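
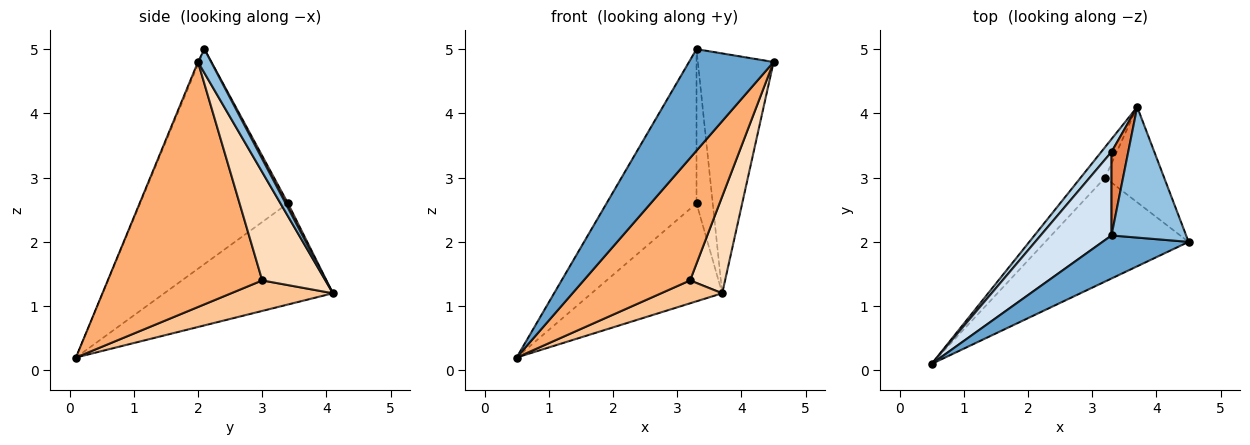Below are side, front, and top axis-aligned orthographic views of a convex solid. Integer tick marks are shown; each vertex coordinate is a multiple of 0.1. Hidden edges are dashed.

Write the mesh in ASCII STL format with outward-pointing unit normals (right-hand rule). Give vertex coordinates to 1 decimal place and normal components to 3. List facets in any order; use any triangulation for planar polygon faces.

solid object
 facet normal -0.012 -0.921 0.390
  outer loop
   vertex 3.3 2.1 5.0
   vertex 0.5 0.1 0.2
   vertex 4.5 2.0 4.8
  endloop
 endfacet
 facet normal 0.151 0.868 0.473
  outer loop
   vertex 3.3 2.1 5.0
   vertex 4.5 2.0 4.8
   vertex 3.7 4.1 1.2
  endloop
 endfacet
 facet normal -0.788 0.610 0.080
  outer loop
   vertex 3.3 3.4 2.6
   vertex 3.7 4.1 1.2
   vertex 0.5 0.1 0.2
  endloop
 endfacet
 facet normal -0.822 0.500 0.271
  outer loop
   vertex 3.3 3.4 2.6
   vertex 0.5 0.1 0.2
   vertex 3.3 2.1 5.0
  endloop
 endfacet
 facet normal 0.127 0.872 0.472
  outer loop
   vertex 3.3 3.4 2.6
   vertex 3.3 2.1 5.0
   vertex 3.7 4.1 1.2
  endloop
 endfacet
 facet normal 0.742 -0.511 -0.434
  outer loop
   vertex 3.2 3.0 1.4
   vertex 4.5 2.0 4.8
   vertex 0.5 0.1 0.2
  endloop
 endfacet
 facet normal 0.707 -0.424 -0.566
  outer loop
   vertex 3.2 3.0 1.4
   vertex 0.5 0.1 0.2
   vertex 3.7 4.1 1.2
  endloop
 endfacet
 facet normal 0.790 -0.437 -0.431
  outer loop
   vertex 3.2 3.0 1.4
   vertex 3.7 4.1 1.2
   vertex 4.5 2.0 4.8
  endloop
 endfacet
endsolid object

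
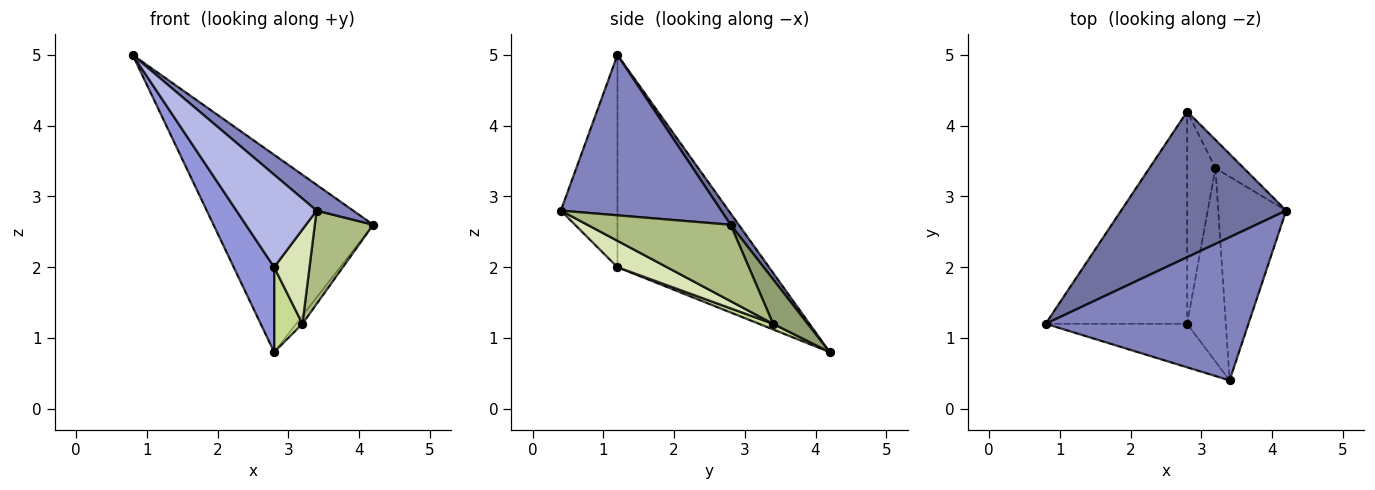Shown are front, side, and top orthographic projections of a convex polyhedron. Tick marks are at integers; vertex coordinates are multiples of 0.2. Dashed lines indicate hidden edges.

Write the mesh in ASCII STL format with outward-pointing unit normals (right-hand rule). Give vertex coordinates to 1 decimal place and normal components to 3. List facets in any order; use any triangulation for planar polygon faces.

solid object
 facet normal 0.041 0.804 0.594
  outer loop
   vertex 2.8 4.2 0.8
   vertex 0.8 1.2 5.0
   vertex 4.2 2.8 2.6
  endloop
 endfacet
 facet normal 0.614 -0.140 0.777
  outer loop
   vertex 3.4 0.4 2.8
   vertex 4.2 2.8 2.6
   vertex 0.8 1.2 5.0
  endloop
 endfacet
 facet normal -0.812 -0.217 -0.542
  outer loop
   vertex 2.8 1.2 2.0
   vertex 0.8 1.2 5.0
   vertex 2.8 4.2 0.8
  endloop
 endfacet
 facet normal -0.538 -0.763 -0.359
  outer loop
   vertex 2.8 1.2 2.0
   vertex 3.4 0.4 2.8
   vertex 0.8 1.2 5.0
  endloop
 endfacet
 facet normal 0.834 0.152 -0.531
  outer loop
   vertex 3.2 3.4 1.2
   vertex 2.8 4.2 0.8
   vertex 4.2 2.8 2.6
  endloop
 endfacet
 facet normal 0.715 -0.291 -0.636
  outer loop
   vertex 3.2 3.4 1.2
   vertex 4.2 2.8 2.6
   vertex 3.4 0.4 2.8
  endloop
 endfacet
 facet normal 0.183 -0.365 -0.913
  outer loop
   vertex 3.2 3.4 1.2
   vertex 2.8 1.2 2.0
   vertex 2.8 4.2 0.8
  endloop
 endfacet
 facet normal 0.523 -0.374 -0.766
  outer loop
   vertex 3.2 3.4 1.2
   vertex 3.4 0.4 2.8
   vertex 2.8 1.2 2.0
  endloop
 endfacet
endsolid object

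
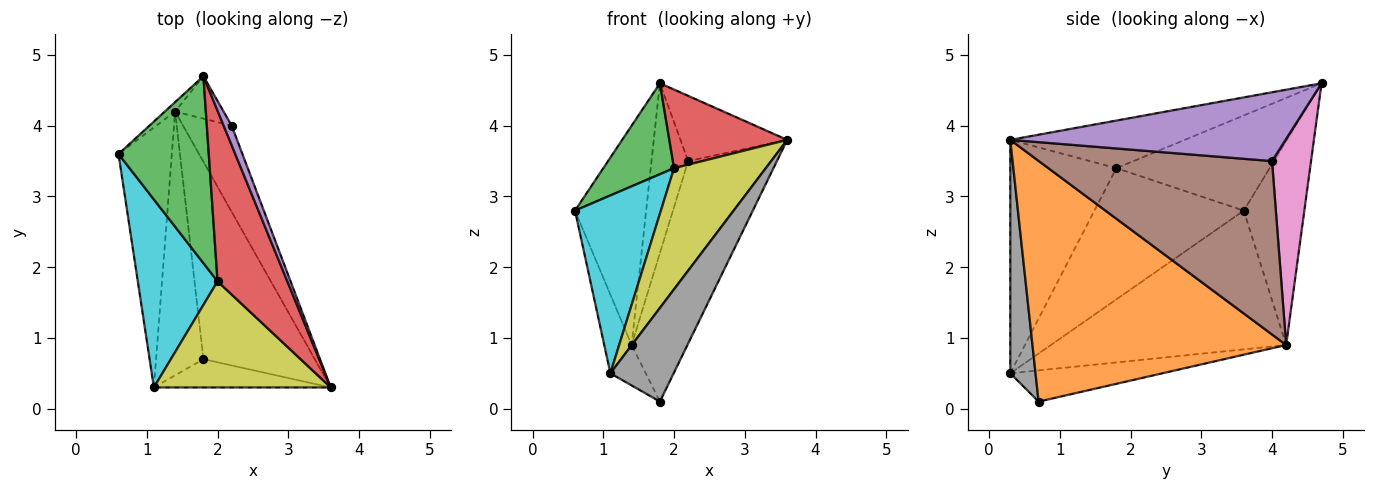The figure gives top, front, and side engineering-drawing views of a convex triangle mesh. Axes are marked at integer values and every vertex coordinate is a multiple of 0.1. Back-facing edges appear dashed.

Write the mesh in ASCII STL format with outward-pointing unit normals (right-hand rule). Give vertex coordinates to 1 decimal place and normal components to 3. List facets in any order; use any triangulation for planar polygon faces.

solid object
 facet normal -0.648 0.761 -0.033
  outer loop
   vertex 1.4 4.2 0.9
   vertex 0.6 3.6 2.8
   vertex 1.8 4.7 4.6
  endloop
 endfacet
 facet normal 0.890 0.196 -0.412
  outer loop
   vertex 1.4 4.2 0.9
   vertex 3.6 0.3 3.8
   vertex 1.8 0.7 0.1
  endloop
 endfacet
 facet normal -0.688 -0.318 0.653
  outer loop
   vertex 2.0 1.8 3.4
   vertex 1.8 4.7 4.6
   vertex 0.6 3.6 2.8
  endloop
 endfacet
 facet normal -0.527 -0.356 0.772
  outer loop
   vertex 2.0 1.8 3.4
   vertex 3.6 0.3 3.8
   vertex 1.8 4.7 4.6
  endloop
 endfacet
 facet normal 0.927 0.359 0.108
  outer loop
   vertex 2.2 4.0 3.5
   vertex 1.8 4.7 4.6
   vertex 3.6 0.3 3.8
  endloop
 endfacet
 facet normal 0.911 0.324 -0.255
  outer loop
   vertex 2.2 4.0 3.5
   vertex 3.6 0.3 3.8
   vertex 1.4 4.2 0.9
  endloop
 endfacet
 facet normal 0.718 0.676 -0.169
  outer loop
   vertex 2.2 4.0 3.5
   vertex 1.4 4.2 0.9
   vertex 1.8 4.7 4.6
  endloop
 endfacet
 facet normal 0.357 -0.894 -0.270
  outer loop
   vertex 1.1 0.3 0.5
   vertex 1.8 0.7 0.1
   vertex 3.6 0.3 3.8
  endloop
 endfacet
 facet normal -0.656 -0.567 0.497
  outer loop
   vertex 1.1 0.3 0.5
   vertex 3.6 0.3 3.8
   vertex 2.0 1.8 3.4
  endloop
 endfacet
 facet normal -0.767 -0.441 0.466
  outer loop
   vertex 1.1 0.3 0.5
   vertex 2.0 1.8 3.4
   vertex 0.6 3.6 2.8
  endloop
 endfacet
 facet normal -0.928 0.108 -0.357
  outer loop
   vertex 1.1 0.3 0.5
   vertex 0.6 3.6 2.8
   vertex 1.4 4.2 0.9
  endloop
 endfacet
 facet normal -0.546 0.127 -0.828
  outer loop
   vertex 1.1 0.3 0.5
   vertex 1.4 4.2 0.9
   vertex 1.8 0.7 0.1
  endloop
 endfacet
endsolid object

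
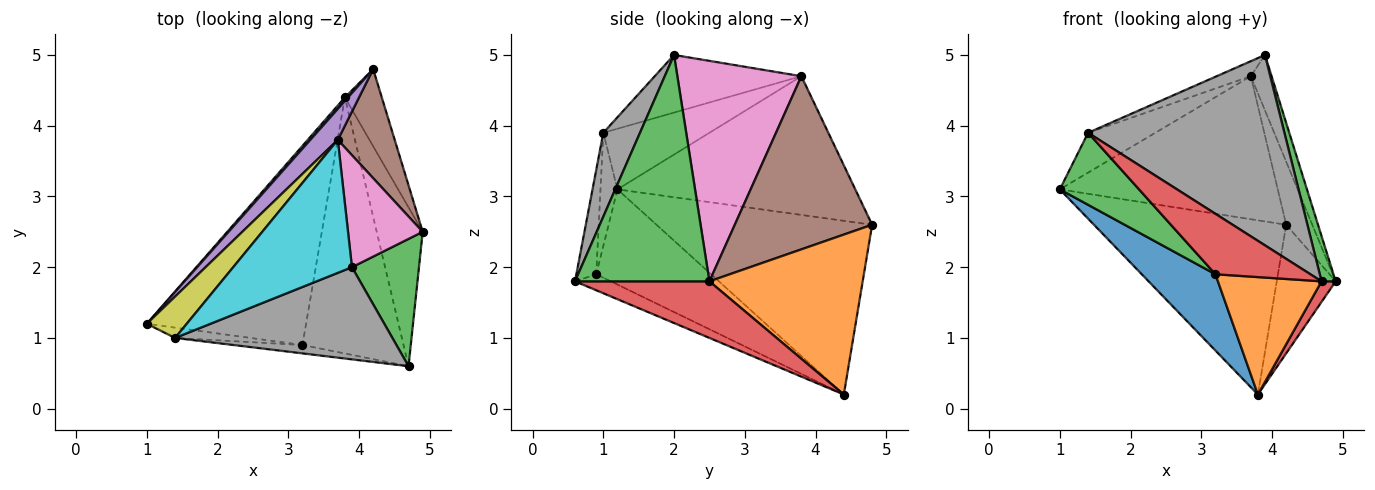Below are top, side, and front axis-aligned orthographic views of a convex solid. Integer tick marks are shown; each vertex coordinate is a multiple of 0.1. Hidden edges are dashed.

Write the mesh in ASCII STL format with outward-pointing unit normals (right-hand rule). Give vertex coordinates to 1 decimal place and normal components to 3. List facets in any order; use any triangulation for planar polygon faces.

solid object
 facet normal -0.746 0.665 0.014
  outer loop
   vertex 3.8 4.4 0.2
   vertex 1.0 1.2 3.1
   vertex 4.2 4.8 2.6
  endloop
 endfacet
 facet normal 0.912 0.351 -0.211
  outer loop
   vertex 3.8 4.4 0.2
   vertex 4.2 4.8 2.6
   vertex 4.9 2.5 1.8
  endloop
 endfacet
 facet normal 0.954 -0.100 0.282
  outer loop
   vertex 4.7 0.6 1.8
   vertex 4.9 2.5 1.8
   vertex 3.9 2.0 5.0
  endloop
 endfacet
 facet normal 0.774 -0.081 -0.628
  outer loop
   vertex 4.7 0.6 1.8
   vertex 3.8 4.4 0.2
   vertex 4.9 2.5 1.8
  endloop
 endfacet
 facet normal -0.729 0.669 0.145
  outer loop
   vertex 3.7 3.8 4.7
   vertex 4.2 4.8 2.6
   vertex 1.0 1.2 3.1
  endloop
 endfacet
 facet normal 0.935 0.178 0.307
  outer loop
   vertex 3.7 3.8 4.7
   vertex 4.9 2.5 1.8
   vertex 4.2 4.8 2.6
  endloop
 endfacet
 facet normal 0.935 0.157 0.317
  outer loop
   vertex 3.7 3.8 4.7
   vertex 3.9 2.0 5.0
   vertex 4.9 2.5 1.8
  endloop
 endfacet
 facet normal 0.166 -0.888 0.430
  outer loop
   vertex 1.4 1.0 3.9
   vertex 4.7 0.6 1.8
   vertex 3.9 2.0 5.0
  endloop
 endfacet
 facet normal -0.738 0.468 0.486
  outer loop
   vertex 1.4 1.0 3.9
   vertex 3.7 3.8 4.7
   vertex 1.0 1.2 3.1
  endloop
 endfacet
 facet normal -0.434 0.101 0.895
  outer loop
   vertex 1.4 1.0 3.9
   vertex 3.9 2.0 5.0
   vertex 3.7 3.8 4.7
  endloop
 endfacet
 facet normal -0.487 -0.312 -0.815
  outer loop
   vertex 3.2 0.9 1.9
   vertex 1.0 1.2 3.1
   vertex 3.8 4.4 0.2
  endloop
 endfacet
 facet normal -0.142 -0.413 -0.900
  outer loop
   vertex 3.2 0.9 1.9
   vertex 3.8 4.4 0.2
   vertex 4.7 0.6 1.8
  endloop
 endfacet
 facet normal -0.208 -0.968 -0.138
  outer loop
   vertex 3.2 0.9 1.9
   vertex 1.4 1.0 3.9
   vertex 1.0 1.2 3.1
  endloop
 endfacet
 facet normal -0.203 -0.970 -0.134
  outer loop
   vertex 3.2 0.9 1.9
   vertex 4.7 0.6 1.8
   vertex 1.4 1.0 3.9
  endloop
 endfacet
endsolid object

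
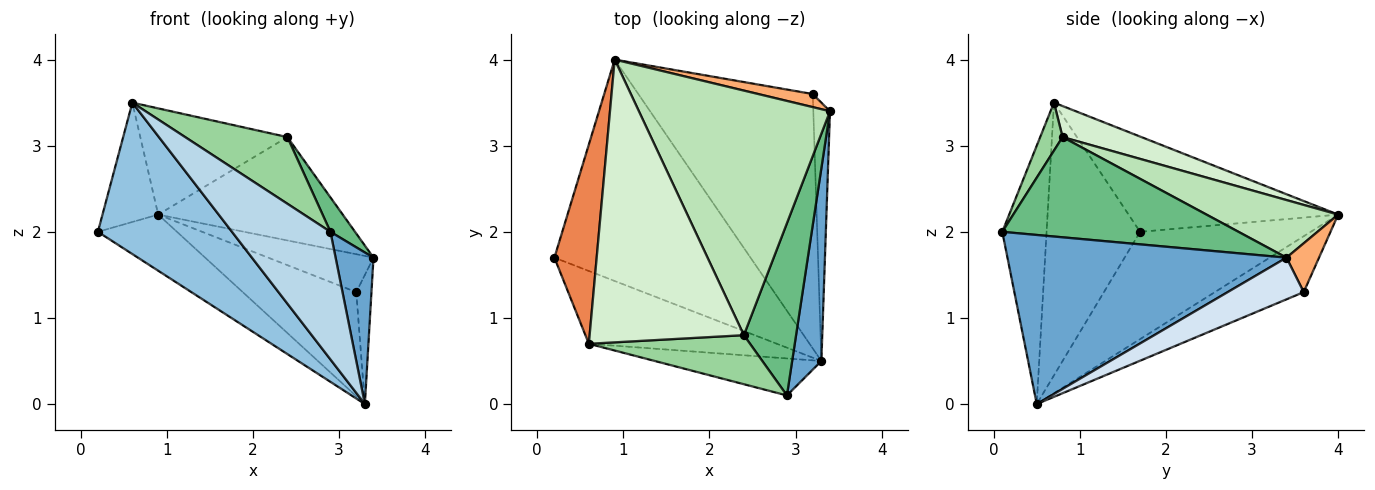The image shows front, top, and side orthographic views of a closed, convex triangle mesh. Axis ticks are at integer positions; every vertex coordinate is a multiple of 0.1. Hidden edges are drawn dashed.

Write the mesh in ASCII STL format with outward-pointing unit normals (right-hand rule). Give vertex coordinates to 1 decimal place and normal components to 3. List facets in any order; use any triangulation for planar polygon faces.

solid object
 facet normal 0.977 -0.133 0.169
  outer loop
   vertex 3.3 0.5 0.0
   vertex 3.4 3.4 1.7
   vertex 2.9 0.1 2.0
  endloop
 endfacet
 facet normal -0.532 -0.763 -0.367
  outer loop
   vertex 0.6 0.7 3.5
   vertex 0.2 1.7 2.0
   vertex 3.3 0.5 0.0
  endloop
 endfacet
 facet normal -0.397 -0.882 -0.256
  outer loop
   vertex 0.6 0.7 3.5
   vertex 3.3 0.5 0.0
   vertex 2.9 0.1 2.0
  endloop
 endfacet
 facet normal 0.913 0.183 -0.365
  outer loop
   vertex 3.2 3.6 1.3
   vertex 3.4 3.4 1.7
   vertex 3.3 0.5 0.0
  endloop
 endfacet
 facet normal -0.888 0.236 0.394
  outer loop
   vertex 0.9 4.0 2.2
   vertex 0.2 1.7 2.0
   vertex 0.6 0.7 3.5
  endloop
 endfacet
 facet normal 0.280 0.907 0.313
  outer loop
   vertex 0.9 4.0 2.2
   vertex 3.4 3.4 1.7
   vertex 3.2 3.6 1.3
  endloop
 endfacet
 facet normal -0.468 0.217 -0.856
  outer loop
   vertex 0.9 4.0 2.2
   vertex 3.3 0.5 0.0
   vertex 0.2 1.7 2.0
  endloop
 endfacet
 facet normal -0.284 0.363 -0.887
  outer loop
   vertex 0.9 4.0 2.2
   vertex 3.2 3.6 1.3
   vertex 3.3 0.5 0.0
  endloop
 endfacet
 facet normal 0.883 -0.092 0.460
  outer loop
   vertex 2.4 0.8 3.1
   vertex 2.9 0.1 2.0
   vertex 3.4 3.4 1.7
  endloop
 endfacet
 facet normal 0.174 -0.793 0.584
  outer loop
   vertex 2.4 0.8 3.1
   vertex 0.6 0.7 3.5
   vertex 2.9 0.1 2.0
  endloop
 endfacet
 facet normal 0.268 0.375 0.888
  outer loop
   vertex 2.4 0.8 3.1
   vertex 3.4 3.4 1.7
   vertex 0.9 4.0 2.2
  endloop
 endfacet
 facet normal 0.185 0.346 0.920
  outer loop
   vertex 2.4 0.8 3.1
   vertex 0.9 4.0 2.2
   vertex 0.6 0.7 3.5
  endloop
 endfacet
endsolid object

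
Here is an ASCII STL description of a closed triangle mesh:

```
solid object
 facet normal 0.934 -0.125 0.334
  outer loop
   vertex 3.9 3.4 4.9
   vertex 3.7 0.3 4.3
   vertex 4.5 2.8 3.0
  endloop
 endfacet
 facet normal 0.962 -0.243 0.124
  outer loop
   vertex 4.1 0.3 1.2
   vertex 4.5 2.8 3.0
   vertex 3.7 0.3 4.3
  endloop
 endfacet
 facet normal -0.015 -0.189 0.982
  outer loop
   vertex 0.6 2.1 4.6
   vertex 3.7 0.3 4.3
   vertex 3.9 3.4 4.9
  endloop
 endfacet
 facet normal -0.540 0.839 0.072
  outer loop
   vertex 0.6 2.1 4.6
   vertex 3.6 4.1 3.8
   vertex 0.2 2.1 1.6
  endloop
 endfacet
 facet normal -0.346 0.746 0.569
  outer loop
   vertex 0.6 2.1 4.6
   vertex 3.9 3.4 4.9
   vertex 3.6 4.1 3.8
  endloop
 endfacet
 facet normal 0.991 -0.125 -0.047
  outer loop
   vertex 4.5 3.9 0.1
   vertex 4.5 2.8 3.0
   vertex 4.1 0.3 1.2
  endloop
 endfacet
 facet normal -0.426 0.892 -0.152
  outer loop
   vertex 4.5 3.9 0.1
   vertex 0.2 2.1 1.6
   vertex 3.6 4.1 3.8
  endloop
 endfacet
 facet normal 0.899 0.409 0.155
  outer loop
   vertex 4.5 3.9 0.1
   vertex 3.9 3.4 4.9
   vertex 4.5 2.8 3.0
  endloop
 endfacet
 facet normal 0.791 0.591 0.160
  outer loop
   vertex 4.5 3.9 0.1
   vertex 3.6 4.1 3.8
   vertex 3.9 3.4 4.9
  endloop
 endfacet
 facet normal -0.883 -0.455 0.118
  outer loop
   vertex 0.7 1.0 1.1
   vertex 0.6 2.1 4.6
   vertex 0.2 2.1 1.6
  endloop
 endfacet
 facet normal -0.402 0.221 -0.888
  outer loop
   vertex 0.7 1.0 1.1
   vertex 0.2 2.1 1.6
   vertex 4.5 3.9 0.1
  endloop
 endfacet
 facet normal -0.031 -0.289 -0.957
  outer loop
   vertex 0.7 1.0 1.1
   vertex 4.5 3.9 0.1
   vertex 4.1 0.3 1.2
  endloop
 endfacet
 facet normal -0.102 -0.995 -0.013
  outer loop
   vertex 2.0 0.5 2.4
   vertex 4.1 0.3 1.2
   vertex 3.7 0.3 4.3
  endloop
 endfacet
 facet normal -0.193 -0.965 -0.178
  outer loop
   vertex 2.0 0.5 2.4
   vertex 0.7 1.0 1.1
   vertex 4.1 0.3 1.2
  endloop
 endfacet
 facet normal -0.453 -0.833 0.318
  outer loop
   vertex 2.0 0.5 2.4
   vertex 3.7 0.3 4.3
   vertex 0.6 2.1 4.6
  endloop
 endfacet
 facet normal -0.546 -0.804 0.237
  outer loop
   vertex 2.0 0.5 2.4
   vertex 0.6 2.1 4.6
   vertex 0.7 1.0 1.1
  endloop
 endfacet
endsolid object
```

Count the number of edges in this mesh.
24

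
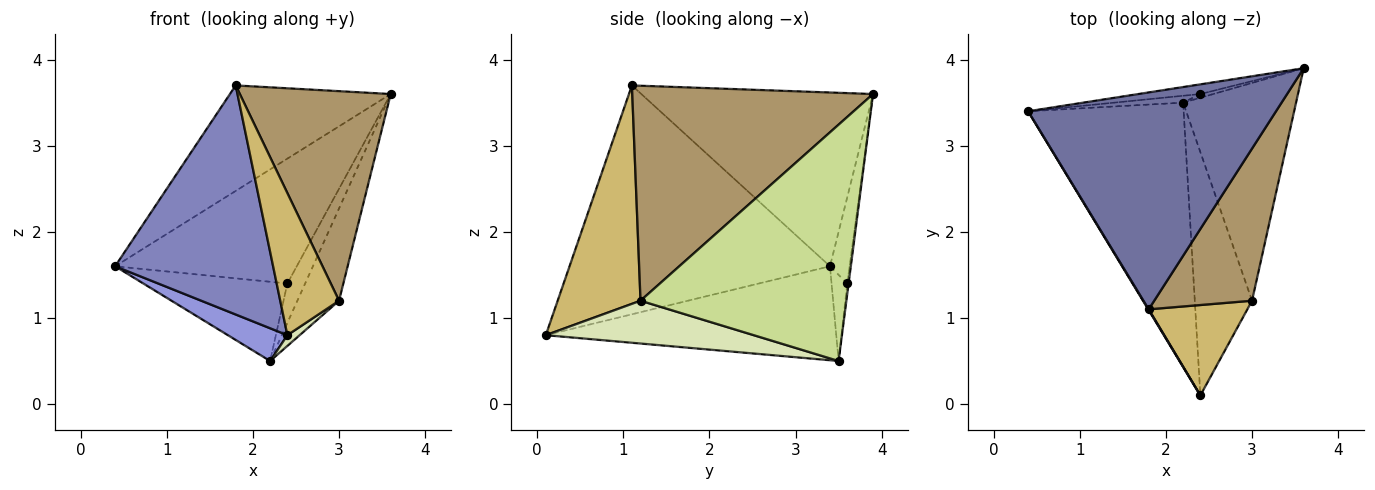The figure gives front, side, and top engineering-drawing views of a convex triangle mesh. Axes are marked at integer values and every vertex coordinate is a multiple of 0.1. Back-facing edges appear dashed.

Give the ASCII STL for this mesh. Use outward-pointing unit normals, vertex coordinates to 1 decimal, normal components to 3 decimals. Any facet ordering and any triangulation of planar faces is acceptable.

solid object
 facet normal -0.533 0.370 0.761
  outer loop
   vertex 1.8 1.1 3.7
   vertex 3.6 3.9 3.6
   vertex 0.4 3.4 1.6
  endloop
 endfacet
 facet normal -0.855 -0.519 0.002
  outer loop
   vertex 1.8 1.1 3.7
   vertex 0.4 3.4 1.6
   vertex 2.4 0.1 0.8
  endloop
 endfacet
 facet normal -0.514 -0.105 -0.851
  outer loop
   vertex 2.2 3.5 0.5
   vertex 2.4 0.1 0.8
   vertex 0.4 3.4 1.6
  endloop
 endfacet
 facet normal -0.107 0.991 -0.077
  outer loop
   vertex 2.4 3.6 1.4
   vertex 0.4 3.4 1.6
   vertex 3.6 3.9 3.6
  endloop
 endfacet
 facet normal -0.108 0.990 -0.086
  outer loop
   vertex 2.4 3.6 1.4
   vertex 2.2 3.5 0.5
   vertex 0.4 3.4 1.6
  endloop
 endfacet
 facet normal -0.078 0.993 -0.093
  outer loop
   vertex 2.4 3.6 1.4
   vertex 3.6 3.9 3.6
   vertex 2.2 3.5 0.5
  endloop
 endfacet
 facet normal 0.888 0.180 -0.424
  outer loop
   vertex 3.0 1.2 1.2
   vertex 2.2 3.5 0.5
   vertex 3.6 3.9 3.6
  endloop
 endfacet
 facet normal 0.598 -0.035 -0.800
  outer loop
   vertex 3.0 1.2 1.2
   vertex 2.4 0.1 0.8
   vertex 2.2 3.5 0.5
  endloop
 endfacet
 facet normal 0.791 -0.495 0.360
  outer loop
   vertex 3.0 1.2 1.2
   vertex 3.6 3.9 3.6
   vertex 1.8 1.1 3.7
  endloop
 endfacet
 facet normal 0.765 -0.543 0.346
  outer loop
   vertex 3.0 1.2 1.2
   vertex 1.8 1.1 3.7
   vertex 2.4 0.1 0.8
  endloop
 endfacet
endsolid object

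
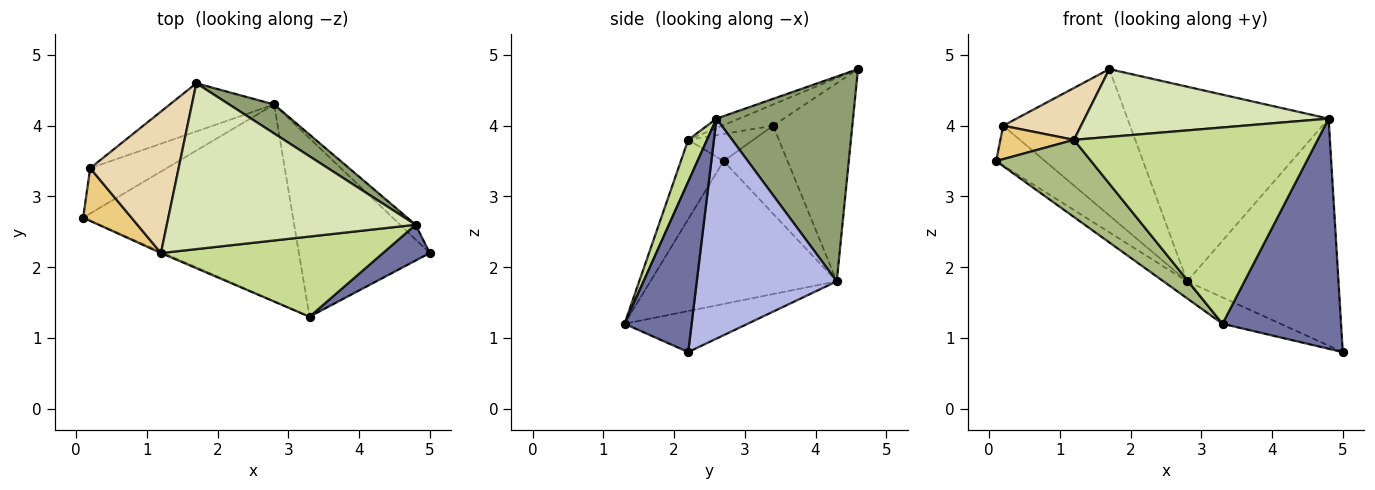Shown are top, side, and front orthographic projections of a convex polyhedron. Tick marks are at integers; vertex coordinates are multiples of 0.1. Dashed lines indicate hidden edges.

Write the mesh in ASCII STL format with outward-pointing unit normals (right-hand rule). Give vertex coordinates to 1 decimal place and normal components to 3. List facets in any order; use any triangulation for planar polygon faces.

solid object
 facet normal 0.488 -0.862 0.134
  outer loop
   vertex 4.8 2.6 4.1
   vertex 3.3 1.3 1.2
   vertex 5.0 2.2 0.8
  endloop
 endfacet
 facet normal -0.561 0.071 -0.824
  outer loop
   vertex 2.8 4.3 1.8
   vertex 3.3 1.3 1.2
   vertex 0.1 2.7 3.5
  endloop
 endfacet
 facet normal -0.296 0.140 -0.945
  outer loop
   vertex 2.8 4.3 1.8
   vertex 5.0 2.2 0.8
   vertex 3.3 1.3 1.2
  endloop
 endfacet
 facet normal 0.678 0.733 -0.048
  outer loop
   vertex 2.8 4.3 1.8
   vertex 4.8 2.6 4.1
   vertex 5.0 2.2 0.8
  endloop
 endfacet
 facet normal 0.557 0.821 0.122
  outer loop
   vertex 2.8 4.3 1.8
   vertex 1.7 4.6 4.8
   vertex 4.8 2.6 4.1
  endloop
 endfacet
 facet normal -0.410 -0.912 -0.016
  outer loop
   vertex 1.2 2.2 3.8
   vertex 0.1 2.7 3.5
   vertex 3.3 1.3 1.2
  endloop
 endfacet
 facet normal 0.071 -0.923 0.377
  outer loop
   vertex 1.2 2.2 3.8
   vertex 3.3 1.3 1.2
   vertex 4.8 2.6 4.1
  endloop
 endfacet
 facet normal -0.035 -0.378 0.925
  outer loop
   vertex 1.2 2.2 3.8
   vertex 4.8 2.6 4.1
   vertex 1.7 4.6 4.8
  endloop
 endfacet
 facet normal -0.654 0.499 -0.568
  outer loop
   vertex 0.2 3.4 4.0
   vertex 2.8 4.3 1.8
   vertex 0.1 2.7 3.5
  endloop
 endfacet
 facet normal -0.510 0.817 -0.269
  outer loop
   vertex 0.2 3.4 4.0
   vertex 1.7 4.6 4.8
   vertex 2.8 4.3 1.8
  endloop
 endfacet
 facet normal -0.428 -0.484 0.763
  outer loop
   vertex 0.2 3.4 4.0
   vertex 0.1 2.7 3.5
   vertex 1.2 2.2 3.8
  endloop
 endfacet
 facet normal -0.220 -0.336 0.916
  outer loop
   vertex 0.2 3.4 4.0
   vertex 1.2 2.2 3.8
   vertex 1.7 4.6 4.8
  endloop
 endfacet
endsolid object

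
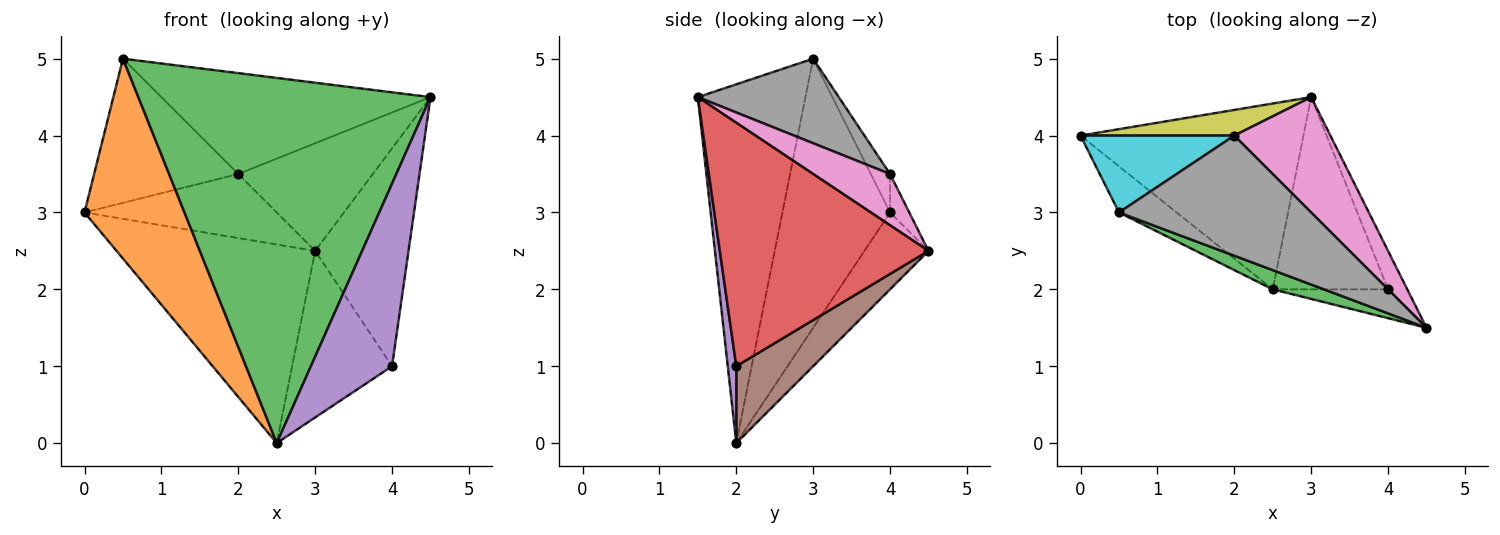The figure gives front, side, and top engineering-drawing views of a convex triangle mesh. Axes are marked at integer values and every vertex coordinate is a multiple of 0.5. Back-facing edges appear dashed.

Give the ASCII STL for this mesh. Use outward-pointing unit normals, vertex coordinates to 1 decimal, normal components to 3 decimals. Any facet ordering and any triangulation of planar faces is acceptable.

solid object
 facet normal -0.229 0.711 -0.665
  outer loop
   vertex 2.5 2.0 0.0
   vertex 0.0 4.0 3.0
   vertex 3.0 4.5 2.5
  endloop
 endfacet
 facet normal -0.724 -0.672 -0.155
  outer loop
   vertex 0.5 3.0 5.0
   vertex 0.0 4.0 3.0
   vertex 2.5 2.0 0.0
  endloop
 endfacet
 facet normal -0.345 -0.937 0.049
  outer loop
   vertex 0.5 3.0 5.0
   vertex 2.5 2.0 0.0
   vertex 4.5 1.5 4.5
  endloop
 endfacet
 facet normal 0.910 0.407 -0.072
  outer loop
   vertex 4.0 2.0 1.0
   vertex 3.0 4.5 2.5
   vertex 4.5 1.5 4.5
  endloop
 endfacet
 facet normal 0.103 -0.982 -0.155
  outer loop
   vertex 4.0 2.0 1.0
   vertex 4.5 1.5 4.5
   vertex 2.5 2.0 0.0
  endloop
 endfacet
 facet normal 0.450 0.585 -0.675
  outer loop
   vertex 4.0 2.0 1.0
   vertex 2.5 2.0 0.0
   vertex 3.0 4.5 2.5
  endloop
 endfacet
 facet normal 0.363 0.636 0.681
  outer loop
   vertex 2.0 4.0 3.5
   vertex 4.5 1.5 4.5
   vertex 3.0 4.5 2.5
  endloop
 endfacet
 facet normal 0.319 0.610 0.726
  outer loop
   vertex 2.0 4.0 3.5
   vertex 0.5 3.0 5.0
   vertex 4.5 1.5 4.5
  endloop
 endfacet
 facet normal -0.092 0.925 0.370
  outer loop
   vertex 2.0 4.0 3.5
   vertex 3.0 4.5 2.5
   vertex 0.0 4.0 3.0
  endloop
 endfacet
 facet normal -0.117 0.876 0.467
  outer loop
   vertex 2.0 4.0 3.5
   vertex 0.0 4.0 3.0
   vertex 0.5 3.0 5.0
  endloop
 endfacet
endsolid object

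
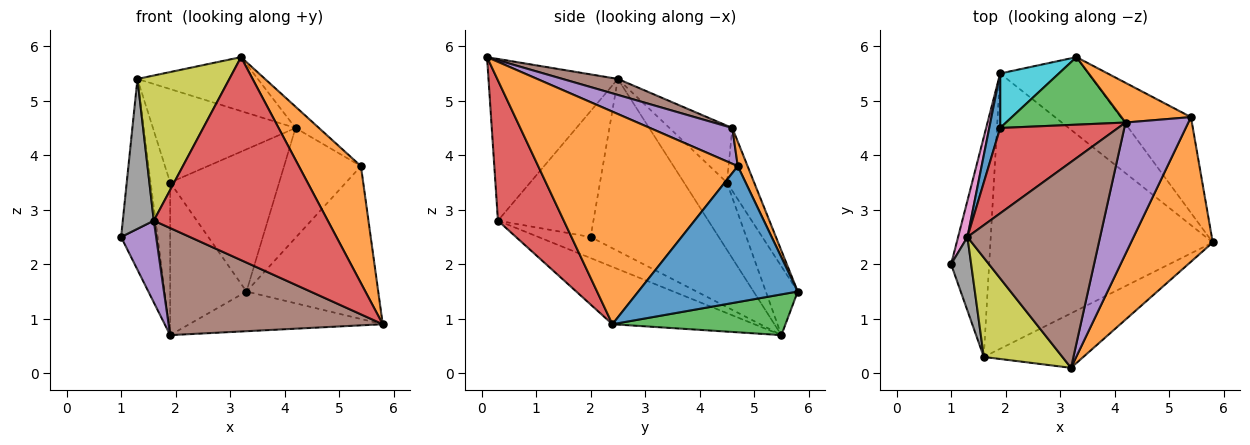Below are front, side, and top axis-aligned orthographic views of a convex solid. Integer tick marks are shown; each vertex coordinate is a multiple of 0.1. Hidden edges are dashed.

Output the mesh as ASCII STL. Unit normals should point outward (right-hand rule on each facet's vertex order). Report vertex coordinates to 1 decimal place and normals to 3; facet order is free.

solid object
 facet normal 0.716 0.592 -0.371
  outer loop
   vertex 5.4 4.7 3.8
   vertex 5.8 2.4 0.9
   vertex 3.3 5.8 1.5
  endloop
 endfacet
 facet normal 0.896 -0.279 0.345
  outer loop
   vertex 5.4 4.7 3.8
   vertex 3.2 0.1 5.8
   vertex 5.8 2.4 0.9
  endloop
 endfacet
 facet normal 0.379 0.424 -0.823
  outer loop
   vertex 1.9 5.5 0.7
   vertex 3.3 5.8 1.5
   vertex 5.8 2.4 0.9
  endloop
 endfacet
 facet normal 0.343 -0.907 -0.244
  outer loop
   vertex 1.6 0.3 2.8
   vertex 5.8 2.4 0.9
   vertex 3.2 0.1 5.8
  endloop
 endfacet
 facet normal -0.461 -0.309 -0.832
  outer loop
   vertex 1.6 0.3 2.8
   vertex 1.0 2.0 2.5
   vertex 1.9 5.5 0.7
  endloop
 endfacet
 facet normal -0.234 -0.352 -0.906
  outer loop
   vertex 1.6 0.3 2.8
   vertex 1.9 5.5 0.7
   vertex 5.8 2.4 0.9
  endloop
 endfacet
 facet normal -0.960 0.274 0.052
  outer loop
   vertex 1.3 2.5 5.4
   vertex 1.9 5.5 0.7
   vertex 1.0 2.0 2.5
  endloop
 endfacet
 facet normal -0.940 -0.305 0.150
  outer loop
   vertex 1.3 2.5 5.4
   vertex 1.0 2.0 2.5
   vertex 1.6 0.3 2.8
  endloop
 endfacet
 facet normal -0.758 -0.539 0.368
  outer loop
   vertex 1.3 2.5 5.4
   vertex 1.6 0.3 2.8
   vertex 3.2 0.1 5.8
  endloop
 endfacet
 facet normal -0.367 0.876 0.313
  outer loop
   vertex 1.9 4.5 3.5
   vertex 3.3 5.8 1.5
   vertex 1.9 5.5 0.7
  endloop
 endfacet
 facet normal -0.901 0.409 0.146
  outer loop
   vertex 1.9 4.5 3.5
   vertex 1.9 5.5 0.7
   vertex 1.3 2.5 5.4
  endloop
 endfacet
 facet normal 0.119 0.934 0.338
  outer loop
   vertex 4.2 4.6 4.5
   vertex 5.4 4.7 3.8
   vertex 3.3 5.8 1.5
  endloop
 endfacet
 facet normal -0.220 0.881 0.419
  outer loop
   vertex 4.2 4.6 4.5
   vertex 3.3 5.8 1.5
   vertex 1.9 4.5 3.5
  endloop
 endfacet
 facet normal -0.309 0.702 0.641
  outer loop
   vertex 4.2 4.6 4.5
   vertex 1.9 4.5 3.5
   vertex 1.3 2.5 5.4
  endloop
 endfacet
 facet normal 0.490 0.140 0.860
  outer loop
   vertex 4.2 4.6 4.5
   vertex 3.2 0.1 5.8
   vertex 5.4 4.7 3.8
  endloop
 endfacet
 facet normal 0.116 0.252 0.961
  outer loop
   vertex 4.2 4.6 4.5
   vertex 1.3 2.5 5.4
   vertex 3.2 0.1 5.8
  endloop
 endfacet
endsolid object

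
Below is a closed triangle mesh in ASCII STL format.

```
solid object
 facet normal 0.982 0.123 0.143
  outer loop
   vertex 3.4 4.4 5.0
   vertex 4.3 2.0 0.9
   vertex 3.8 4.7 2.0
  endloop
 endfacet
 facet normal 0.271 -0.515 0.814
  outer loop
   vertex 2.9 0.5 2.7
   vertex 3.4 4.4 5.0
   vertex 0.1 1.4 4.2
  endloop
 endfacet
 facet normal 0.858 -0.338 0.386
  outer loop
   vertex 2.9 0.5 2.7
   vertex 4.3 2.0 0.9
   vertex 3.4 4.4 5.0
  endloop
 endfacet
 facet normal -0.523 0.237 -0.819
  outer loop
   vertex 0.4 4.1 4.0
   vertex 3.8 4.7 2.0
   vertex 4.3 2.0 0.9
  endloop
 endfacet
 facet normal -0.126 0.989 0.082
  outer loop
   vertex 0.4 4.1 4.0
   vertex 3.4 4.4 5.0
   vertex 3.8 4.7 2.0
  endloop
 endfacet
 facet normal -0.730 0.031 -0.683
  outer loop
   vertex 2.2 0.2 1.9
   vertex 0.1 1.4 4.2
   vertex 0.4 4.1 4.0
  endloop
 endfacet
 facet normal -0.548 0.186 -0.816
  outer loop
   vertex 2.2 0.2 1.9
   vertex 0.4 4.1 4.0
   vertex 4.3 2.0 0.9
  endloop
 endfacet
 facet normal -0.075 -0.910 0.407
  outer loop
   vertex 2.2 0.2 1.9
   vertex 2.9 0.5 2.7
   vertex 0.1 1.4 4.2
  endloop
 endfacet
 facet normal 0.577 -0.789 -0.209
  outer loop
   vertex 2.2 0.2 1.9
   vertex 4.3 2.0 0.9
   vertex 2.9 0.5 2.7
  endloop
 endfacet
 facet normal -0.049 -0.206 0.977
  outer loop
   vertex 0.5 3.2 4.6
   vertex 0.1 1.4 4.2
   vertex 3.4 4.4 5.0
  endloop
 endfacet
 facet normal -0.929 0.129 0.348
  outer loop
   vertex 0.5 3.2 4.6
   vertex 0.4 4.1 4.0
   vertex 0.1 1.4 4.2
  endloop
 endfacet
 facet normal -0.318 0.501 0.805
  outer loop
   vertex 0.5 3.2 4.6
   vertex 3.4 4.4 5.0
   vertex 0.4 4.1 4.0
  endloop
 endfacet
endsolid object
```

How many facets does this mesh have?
12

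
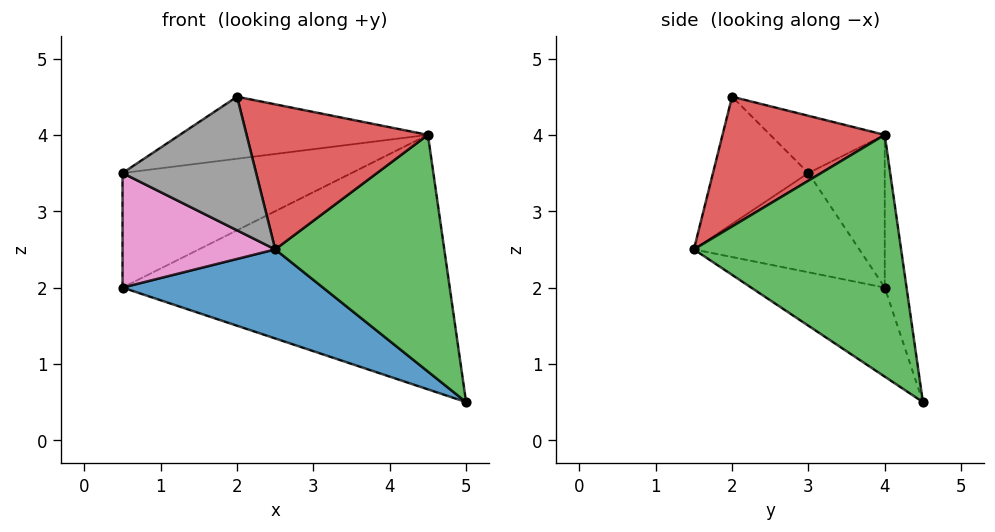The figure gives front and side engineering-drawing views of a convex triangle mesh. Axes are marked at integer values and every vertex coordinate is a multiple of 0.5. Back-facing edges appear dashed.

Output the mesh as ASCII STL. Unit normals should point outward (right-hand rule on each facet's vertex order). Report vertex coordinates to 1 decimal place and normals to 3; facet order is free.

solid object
 facet normal -0.254 -0.381 -0.889
  outer loop
   vertex 2.5 1.5 2.5
   vertex 0.5 4.0 2.0
   vertex 5.0 4.5 0.5
  endloop
 endfacet
 facet normal -0.066 0.989 0.132
  outer loop
   vertex 4.5 4.0 4.0
   vertex 5.0 4.5 0.5
   vertex 0.5 4.0 2.0
  endloop
 endfacet
 facet normal 0.775 -0.632 0.020
  outer loop
   vertex 4.5 4.0 4.0
   vertex 2.5 1.5 2.5
   vertex 5.0 4.5 0.5
  endloop
 endfacet
 facet normal 0.629 -0.703 0.333
  outer loop
   vertex 4.5 4.0 4.0
   vertex 2.0 2.0 4.5
   vertex 2.5 1.5 2.5
  endloop
 endfacet
 facet normal -0.267 0.802 0.535
  outer loop
   vertex 0.5 3.0 3.5
   vertex 4.5 4.0 4.0
   vertex 0.5 4.0 2.0
  endloop
 endfacet
 facet normal -0.229 0.495 0.838
  outer loop
   vertex 0.5 3.0 3.5
   vertex 2.0 2.0 4.5
   vertex 4.5 4.0 4.0
  endloop
 endfacet
 facet normal -0.670 -0.618 -0.412
  outer loop
   vertex 0.5 3.0 3.5
   vertex 0.5 4.0 2.0
   vertex 2.5 1.5 2.5
  endloop
 endfacet
 facet normal -0.580 -0.812 0.058
  outer loop
   vertex 0.5 3.0 3.5
   vertex 2.5 1.5 2.5
   vertex 2.0 2.0 4.5
  endloop
 endfacet
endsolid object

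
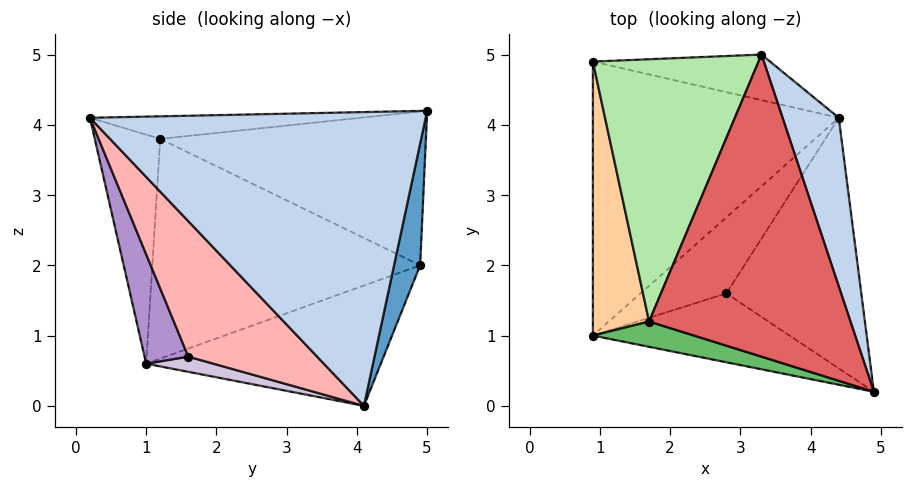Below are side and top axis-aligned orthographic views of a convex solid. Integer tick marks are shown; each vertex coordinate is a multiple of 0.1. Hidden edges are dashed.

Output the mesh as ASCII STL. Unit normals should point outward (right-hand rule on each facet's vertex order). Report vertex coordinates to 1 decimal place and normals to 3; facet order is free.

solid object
 facet normal 0.122 0.977 -0.177
  outer loop
   vertex 3.3 5.0 4.2
   vertex 4.4 4.1 0.0
   vertex 0.9 4.9 2.0
  endloop
 endfacet
 facet normal 0.935 0.308 0.179
  outer loop
   vertex 3.3 5.0 4.2
   vertex 4.9 0.2 4.1
   vertex 4.4 4.1 0.0
  endloop
 endfacet
 facet normal -0.418 0.307 -0.855
  outer loop
   vertex 0.9 1.0 0.6
   vertex 0.9 4.9 2.0
   vertex 4.4 4.1 0.0
  endloop
 endfacet
 facet normal -0.965 -0.089 0.247
  outer loop
   vertex 1.7 1.2 3.8
   vertex 0.9 4.9 2.0
   vertex 0.9 1.0 0.6
  endloop
 endfacet
 facet normal -0.307 -0.942 0.136
  outer loop
   vertex 1.7 1.2 3.8
   vertex 0.9 1.0 0.6
   vertex 4.9 0.2 4.1
  endloop
 endfacet
 facet normal -0.666 0.205 0.717
  outer loop
   vertex 1.7 1.2 3.8
   vertex 3.3 5.0 4.2
   vertex 0.9 4.9 2.0
  endloop
 endfacet
 facet normal -0.111 -0.058 0.992
  outer loop
   vertex 1.7 1.2 3.8
   vertex 4.9 0.2 4.1
   vertex 3.3 5.0 4.2
  endloop
 endfacet
 facet normal 0.594 -0.546 -0.591
  outer loop
   vertex 2.8 1.6 0.7
   vertex 4.4 4.1 0.0
   vertex 4.9 0.2 4.1
  endloop
 endfacet
 facet normal 0.283 -0.812 -0.510
  outer loop
   vertex 2.8 1.6 0.7
   vertex 4.9 0.2 4.1
   vertex 0.9 1.0 0.6
  endloop
 endfacet
 facet normal 0.162 -0.361 -0.918
  outer loop
   vertex 2.8 1.6 0.7
   vertex 0.9 1.0 0.6
   vertex 4.4 4.1 0.0
  endloop
 endfacet
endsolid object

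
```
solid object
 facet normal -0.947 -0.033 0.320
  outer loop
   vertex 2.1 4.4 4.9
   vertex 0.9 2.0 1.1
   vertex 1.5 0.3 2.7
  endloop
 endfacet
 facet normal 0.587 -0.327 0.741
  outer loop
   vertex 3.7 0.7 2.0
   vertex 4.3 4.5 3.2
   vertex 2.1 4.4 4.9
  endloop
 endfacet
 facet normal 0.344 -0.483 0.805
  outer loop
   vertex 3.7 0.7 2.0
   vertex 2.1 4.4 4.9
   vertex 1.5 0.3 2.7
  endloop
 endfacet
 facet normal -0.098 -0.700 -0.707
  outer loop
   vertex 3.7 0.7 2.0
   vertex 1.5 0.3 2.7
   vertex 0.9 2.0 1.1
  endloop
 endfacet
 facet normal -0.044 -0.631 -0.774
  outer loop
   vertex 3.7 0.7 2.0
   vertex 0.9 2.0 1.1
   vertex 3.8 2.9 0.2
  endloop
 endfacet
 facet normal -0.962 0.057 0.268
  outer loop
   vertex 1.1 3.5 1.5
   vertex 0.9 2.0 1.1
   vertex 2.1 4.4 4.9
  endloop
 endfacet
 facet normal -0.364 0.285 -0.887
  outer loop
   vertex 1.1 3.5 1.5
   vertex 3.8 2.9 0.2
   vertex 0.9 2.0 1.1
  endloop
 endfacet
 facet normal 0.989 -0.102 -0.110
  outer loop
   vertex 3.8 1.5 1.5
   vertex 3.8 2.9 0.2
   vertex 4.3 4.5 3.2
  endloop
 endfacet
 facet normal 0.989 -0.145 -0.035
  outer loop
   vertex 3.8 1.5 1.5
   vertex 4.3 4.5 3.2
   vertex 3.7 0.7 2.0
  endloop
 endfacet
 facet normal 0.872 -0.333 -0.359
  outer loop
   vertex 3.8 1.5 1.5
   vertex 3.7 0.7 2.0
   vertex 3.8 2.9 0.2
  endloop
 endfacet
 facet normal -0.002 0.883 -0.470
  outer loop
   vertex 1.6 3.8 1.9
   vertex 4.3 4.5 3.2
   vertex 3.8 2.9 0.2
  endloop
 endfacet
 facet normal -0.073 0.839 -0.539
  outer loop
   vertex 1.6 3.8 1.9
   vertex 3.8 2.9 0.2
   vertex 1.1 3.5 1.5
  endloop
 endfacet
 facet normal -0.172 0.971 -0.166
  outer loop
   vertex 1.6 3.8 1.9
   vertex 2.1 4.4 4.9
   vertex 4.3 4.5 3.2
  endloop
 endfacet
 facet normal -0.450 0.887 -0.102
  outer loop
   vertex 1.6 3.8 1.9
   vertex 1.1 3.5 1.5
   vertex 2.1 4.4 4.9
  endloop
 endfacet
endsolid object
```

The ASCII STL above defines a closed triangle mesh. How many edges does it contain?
21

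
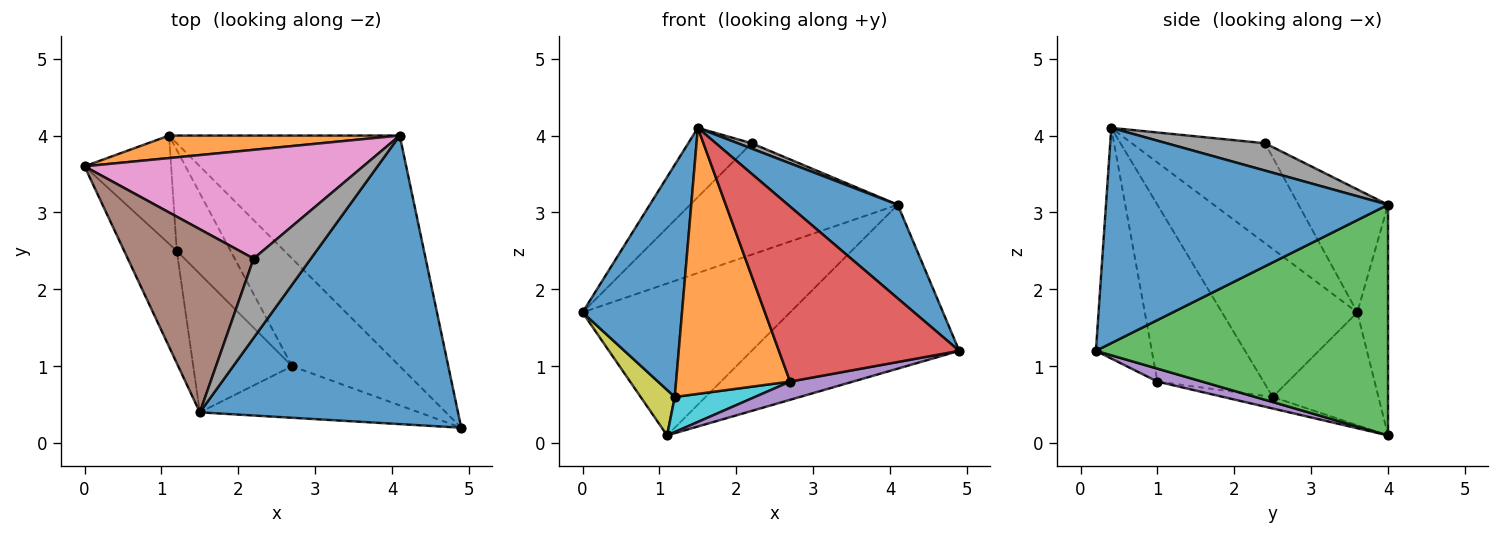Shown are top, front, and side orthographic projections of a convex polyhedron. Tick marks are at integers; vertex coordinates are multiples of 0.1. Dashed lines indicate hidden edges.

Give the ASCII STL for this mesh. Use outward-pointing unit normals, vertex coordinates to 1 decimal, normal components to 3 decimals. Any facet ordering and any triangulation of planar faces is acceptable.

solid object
 facet normal 0.621 -0.242 0.745
  outer loop
   vertex 4.1 4.0 3.1
   vertex 1.5 0.4 4.1
   vertex 4.9 0.2 1.2
  endloop
 endfacet
 facet normal -0.145 0.979 0.145
  outer loop
   vertex 4.1 4.0 3.1
   vertex 1.1 4.0 0.1
   vertex 0.0 3.6 1.7
  endloop
 endfacet
 facet normal 0.632 0.449 -0.632
  outer loop
   vertex 4.1 4.0 3.1
   vertex 4.9 0.2 1.2
   vertex 1.1 4.0 0.1
  endloop
 endfacet
 facet normal -0.285 -0.919 -0.271
  outer loop
   vertex 2.7 1.0 0.8
   vertex 4.9 0.2 1.2
   vertex 1.5 0.4 4.1
  endloop
 endfacet
 facet normal 0.118 -0.166 -0.979
  outer loop
   vertex 2.7 1.0 0.8
   vertex 1.1 4.0 0.1
   vertex 4.9 0.2 1.2
  endloop
 endfacet
 facet normal -0.596 0.284 0.751
  outer loop
   vertex 2.2 2.4 3.9
   vertex 0.0 3.6 1.7
   vertex 1.5 0.4 4.1
  endloop
 endfacet
 facet normal -0.295 0.684 0.668
  outer loop
   vertex 2.2 2.4 3.9
   vertex 4.1 4.0 3.1
   vertex 0.0 3.6 1.7
  endloop
 endfacet
 facet normal 0.430 -0.060 0.901
  outer loop
   vertex 2.2 2.4 3.9
   vertex 1.5 0.4 4.1
   vertex 4.1 4.0 3.1
  endloop
 endfacet
 facet normal -0.768 -0.248 -0.590
  outer loop
   vertex 1.2 2.5 0.6
   vertex 0.0 3.6 1.7
   vertex 1.1 4.0 0.1
  endloop
 endfacet
 facet normal -0.198 -0.322 -0.926
  outer loop
   vertex 1.2 2.5 0.6
   vertex 1.1 4.0 0.1
   vertex 2.7 1.0 0.8
  endloop
 endfacet
 facet normal -0.774 -0.570 -0.275
  outer loop
   vertex 1.2 2.5 0.6
   vertex 1.5 0.4 4.1
   vertex 0.0 3.6 1.7
  endloop
 endfacet
 facet normal -0.637 -0.684 -0.356
  outer loop
   vertex 1.2 2.5 0.6
   vertex 2.7 1.0 0.8
   vertex 1.5 0.4 4.1
  endloop
 endfacet
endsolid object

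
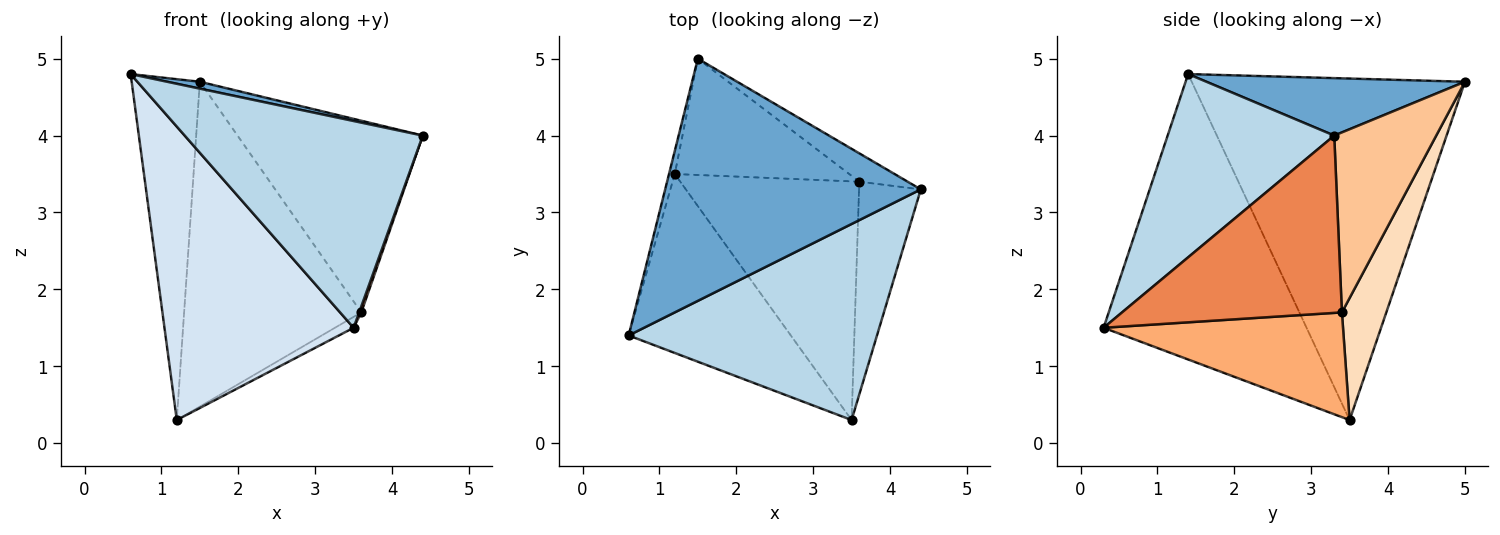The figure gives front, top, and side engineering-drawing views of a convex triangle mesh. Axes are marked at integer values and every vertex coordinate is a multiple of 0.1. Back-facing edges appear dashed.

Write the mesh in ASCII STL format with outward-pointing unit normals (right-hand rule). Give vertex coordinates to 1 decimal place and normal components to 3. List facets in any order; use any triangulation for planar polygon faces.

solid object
 facet normal 0.219 -0.028 0.975
  outer loop
   vertex 1.5 5.0 4.7
   vertex 0.6 1.4 4.8
   vertex 4.4 3.3 4.0
  endloop
 endfacet
 facet normal -0.970 0.242 -0.016
  outer loop
   vertex 1.2 3.5 0.3
   vertex 0.6 1.4 4.8
   vertex 1.5 5.0 4.7
  endloop
 endfacet
 facet normal 0.453 -0.647 0.614
  outer loop
   vertex 3.5 0.3 1.5
   vertex 4.4 3.3 4.0
   vertex 0.6 1.4 4.8
  endloop
 endfacet
 facet normal -0.676 -0.630 -0.384
  outer loop
   vertex 3.5 0.3 1.5
   vertex 0.6 1.4 4.8
   vertex 1.2 3.5 0.3
  endloop
 endfacet
 facet normal 0.944 -0.009 -0.329
  outer loop
   vertex 3.6 3.4 1.7
   vertex 4.4 3.3 4.0
   vertex 3.5 0.3 1.5
  endloop
 endfacet
 facet normal 0.505 0.039 -0.862
  outer loop
   vertex 3.6 3.4 1.7
   vertex 3.5 0.3 1.5
   vertex 1.2 3.5 0.3
  endloop
 endfacet
 facet normal 0.478 0.869 -0.129
  outer loop
   vertex 3.6 3.4 1.7
   vertex 1.5 5.0 4.7
   vertex 4.4 3.3 4.0
  endloop
 endfacet
 facet normal 0.230 0.916 -0.328
  outer loop
   vertex 3.6 3.4 1.7
   vertex 1.2 3.5 0.3
   vertex 1.5 5.0 4.7
  endloop
 endfacet
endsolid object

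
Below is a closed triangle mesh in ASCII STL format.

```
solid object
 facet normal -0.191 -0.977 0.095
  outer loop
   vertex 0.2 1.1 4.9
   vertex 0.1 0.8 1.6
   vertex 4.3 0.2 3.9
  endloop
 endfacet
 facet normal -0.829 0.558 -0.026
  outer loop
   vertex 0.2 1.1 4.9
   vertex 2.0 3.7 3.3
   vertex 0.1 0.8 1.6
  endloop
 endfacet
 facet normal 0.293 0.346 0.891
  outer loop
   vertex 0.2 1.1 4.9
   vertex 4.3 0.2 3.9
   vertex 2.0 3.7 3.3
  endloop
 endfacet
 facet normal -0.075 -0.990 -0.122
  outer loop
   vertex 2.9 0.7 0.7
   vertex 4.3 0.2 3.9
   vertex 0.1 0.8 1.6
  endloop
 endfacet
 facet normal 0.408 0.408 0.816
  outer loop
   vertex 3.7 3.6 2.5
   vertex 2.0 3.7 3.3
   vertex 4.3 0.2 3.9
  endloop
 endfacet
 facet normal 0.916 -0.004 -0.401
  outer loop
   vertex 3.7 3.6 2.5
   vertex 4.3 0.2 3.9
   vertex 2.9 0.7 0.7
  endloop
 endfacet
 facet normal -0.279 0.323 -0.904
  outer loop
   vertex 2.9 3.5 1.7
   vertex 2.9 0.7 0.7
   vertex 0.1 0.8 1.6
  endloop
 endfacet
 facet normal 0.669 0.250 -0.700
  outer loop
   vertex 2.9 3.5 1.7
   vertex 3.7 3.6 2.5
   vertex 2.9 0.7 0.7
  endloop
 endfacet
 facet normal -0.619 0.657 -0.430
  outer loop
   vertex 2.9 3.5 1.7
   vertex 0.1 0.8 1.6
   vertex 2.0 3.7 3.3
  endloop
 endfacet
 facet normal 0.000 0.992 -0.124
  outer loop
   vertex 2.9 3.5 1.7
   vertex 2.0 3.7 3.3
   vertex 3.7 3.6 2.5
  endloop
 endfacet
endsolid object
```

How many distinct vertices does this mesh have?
7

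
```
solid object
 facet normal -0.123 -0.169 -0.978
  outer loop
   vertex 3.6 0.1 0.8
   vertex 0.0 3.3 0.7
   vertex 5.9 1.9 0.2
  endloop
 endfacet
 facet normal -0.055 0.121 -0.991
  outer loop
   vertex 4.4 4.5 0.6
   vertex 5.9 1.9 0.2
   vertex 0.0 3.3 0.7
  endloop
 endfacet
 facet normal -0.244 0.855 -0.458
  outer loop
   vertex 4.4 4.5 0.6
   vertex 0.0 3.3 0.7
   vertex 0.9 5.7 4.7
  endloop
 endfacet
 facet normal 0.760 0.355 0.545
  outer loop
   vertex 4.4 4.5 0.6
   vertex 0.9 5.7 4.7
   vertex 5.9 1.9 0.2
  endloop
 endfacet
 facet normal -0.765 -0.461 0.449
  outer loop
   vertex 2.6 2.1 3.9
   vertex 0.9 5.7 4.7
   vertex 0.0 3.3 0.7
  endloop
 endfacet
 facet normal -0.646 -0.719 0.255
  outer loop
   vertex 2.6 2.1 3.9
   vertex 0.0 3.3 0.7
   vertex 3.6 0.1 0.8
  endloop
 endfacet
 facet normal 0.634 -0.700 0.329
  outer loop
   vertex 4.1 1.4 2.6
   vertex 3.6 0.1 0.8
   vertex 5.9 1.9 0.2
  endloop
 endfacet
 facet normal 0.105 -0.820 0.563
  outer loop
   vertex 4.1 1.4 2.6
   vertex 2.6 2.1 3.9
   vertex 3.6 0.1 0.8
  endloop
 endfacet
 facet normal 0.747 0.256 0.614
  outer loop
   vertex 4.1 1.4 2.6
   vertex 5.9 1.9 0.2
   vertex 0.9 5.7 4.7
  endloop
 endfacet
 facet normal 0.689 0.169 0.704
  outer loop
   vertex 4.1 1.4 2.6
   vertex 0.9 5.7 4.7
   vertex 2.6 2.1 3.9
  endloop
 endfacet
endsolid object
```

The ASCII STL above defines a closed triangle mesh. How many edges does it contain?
15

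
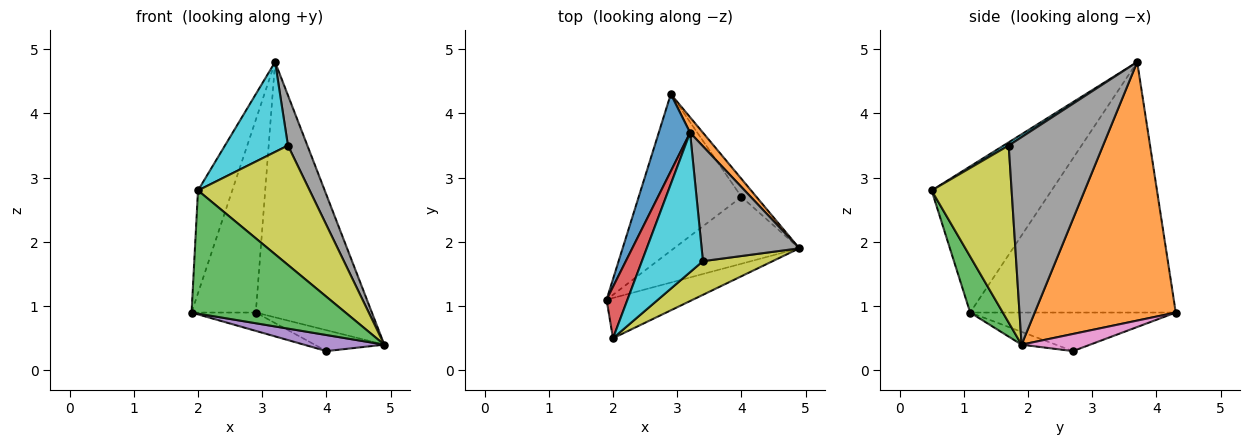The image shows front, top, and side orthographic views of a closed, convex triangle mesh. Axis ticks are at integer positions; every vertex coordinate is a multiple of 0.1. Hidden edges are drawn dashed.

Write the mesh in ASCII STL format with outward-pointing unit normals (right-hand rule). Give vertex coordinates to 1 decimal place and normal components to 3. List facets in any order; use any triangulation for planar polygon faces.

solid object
 facet normal -0.948 0.296 0.118
  outer loop
   vertex 3.2 3.7 4.8
   vertex 2.9 4.3 0.9
   vertex 1.9 1.1 0.9
  endloop
 endfacet
 facet normal 0.772 0.635 0.038
  outer loop
   vertex 3.2 3.7 4.8
   vertex 4.9 1.9 0.4
   vertex 2.9 4.3 0.9
  endloop
 endfacet
 facet normal 0.198 -0.932 -0.305
  outer loop
   vertex 2.0 0.5 2.8
   vertex 1.9 1.1 0.9
   vertex 4.9 1.9 0.4
  endloop
 endfacet
 facet normal -0.953 0.272 0.136
  outer loop
   vertex 2.0 0.5 2.8
   vertex 3.2 3.7 4.8
   vertex 1.9 1.1 0.9
  endloop
 endfacet
 facet normal -0.099 -0.233 -0.968
  outer loop
   vertex 4.0 2.7 0.3
   vertex 4.9 1.9 0.4
   vertex 1.9 1.1 0.9
  endloop
 endfacet
 facet normal -0.349 0.109 -0.931
  outer loop
   vertex 4.0 2.7 0.3
   vertex 1.9 1.1 0.9
   vertex 2.9 4.3 0.9
  endloop
 endfacet
 facet normal 0.598 0.607 -0.523
  outer loop
   vertex 4.0 2.7 0.3
   vertex 2.9 4.3 0.9
   vertex 4.9 1.9 0.4
  endloop
 endfacet
 facet normal 0.890 -0.183 0.419
  outer loop
   vertex 3.4 1.7 3.5
   vertex 4.9 1.9 0.4
   vertex 3.2 3.7 4.8
  endloop
 endfacet
 facet normal 0.568 -0.792 0.223
  outer loop
   vertex 3.4 1.7 3.5
   vertex 2.0 0.5 2.8
   vertex 4.9 1.9 0.4
  endloop
 endfacet
 facet normal 0.044 -0.541 0.840
  outer loop
   vertex 3.4 1.7 3.5
   vertex 3.2 3.7 4.8
   vertex 2.0 0.5 2.8
  endloop
 endfacet
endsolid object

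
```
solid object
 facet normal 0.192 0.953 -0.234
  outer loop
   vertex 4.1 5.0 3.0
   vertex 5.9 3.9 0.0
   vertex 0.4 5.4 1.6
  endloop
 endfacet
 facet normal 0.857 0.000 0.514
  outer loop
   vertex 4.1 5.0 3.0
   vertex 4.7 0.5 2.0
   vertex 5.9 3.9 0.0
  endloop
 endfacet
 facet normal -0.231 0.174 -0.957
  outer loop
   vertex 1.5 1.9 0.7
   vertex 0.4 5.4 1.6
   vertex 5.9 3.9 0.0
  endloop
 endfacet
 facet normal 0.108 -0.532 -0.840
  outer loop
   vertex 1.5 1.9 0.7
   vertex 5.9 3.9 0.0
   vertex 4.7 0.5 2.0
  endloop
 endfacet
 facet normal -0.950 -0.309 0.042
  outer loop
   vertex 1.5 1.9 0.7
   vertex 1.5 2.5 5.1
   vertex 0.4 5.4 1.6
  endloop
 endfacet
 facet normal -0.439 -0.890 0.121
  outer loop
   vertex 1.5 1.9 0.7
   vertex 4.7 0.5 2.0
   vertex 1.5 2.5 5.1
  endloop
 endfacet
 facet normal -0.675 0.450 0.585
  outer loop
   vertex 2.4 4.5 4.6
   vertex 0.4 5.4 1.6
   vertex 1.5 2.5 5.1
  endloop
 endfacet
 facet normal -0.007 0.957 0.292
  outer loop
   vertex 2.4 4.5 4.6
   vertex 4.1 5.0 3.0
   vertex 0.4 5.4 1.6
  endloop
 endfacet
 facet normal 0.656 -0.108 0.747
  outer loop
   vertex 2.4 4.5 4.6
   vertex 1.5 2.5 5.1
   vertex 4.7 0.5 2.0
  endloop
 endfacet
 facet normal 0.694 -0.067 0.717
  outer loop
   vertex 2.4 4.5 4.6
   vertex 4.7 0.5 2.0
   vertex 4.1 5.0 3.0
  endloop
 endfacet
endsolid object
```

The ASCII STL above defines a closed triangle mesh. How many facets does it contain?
10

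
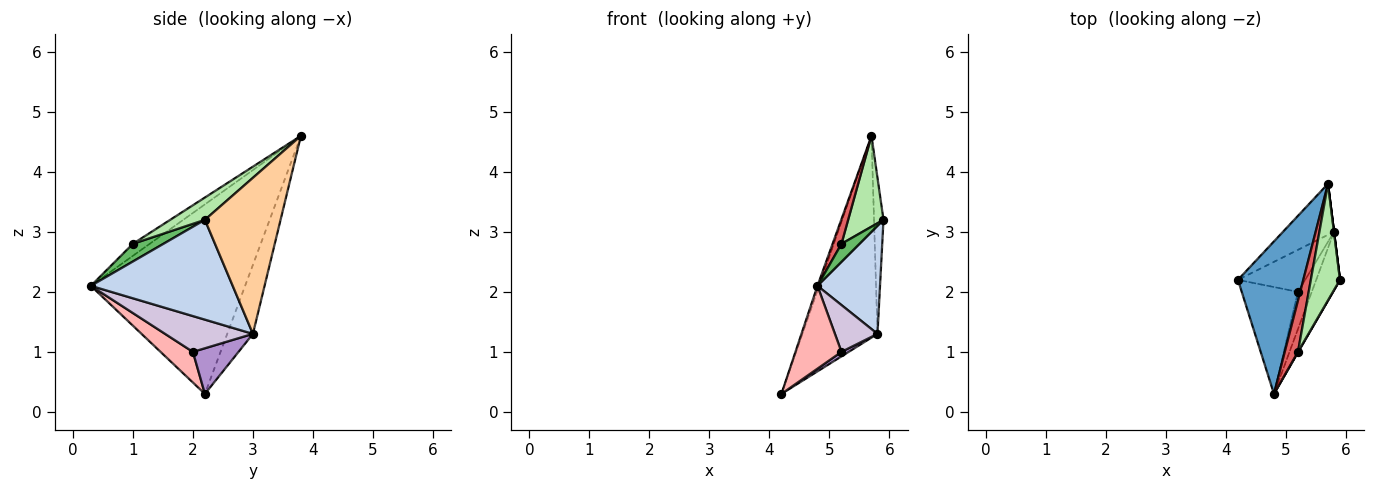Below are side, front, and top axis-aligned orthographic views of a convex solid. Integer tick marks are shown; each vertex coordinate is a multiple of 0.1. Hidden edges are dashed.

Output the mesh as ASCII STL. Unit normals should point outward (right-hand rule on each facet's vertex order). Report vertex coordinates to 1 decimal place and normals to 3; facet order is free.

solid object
 facet normal -0.945 0.010 0.326
  outer loop
   vertex 5.7 3.8 4.6
   vertex 4.2 2.2 0.3
   vertex 4.8 0.3 2.1
  endloop
 endfacet
 facet normal 0.894 -0.394 -0.213
  outer loop
   vertex 5.8 3.0 1.3
   vertex 5.9 2.2 3.2
   vertex 4.8 0.3 2.1
  endloop
 endfacet
 facet normal -0.315 0.920 -0.233
  outer loop
   vertex 5.8 3.0 1.3
   vertex 4.2 2.2 0.3
   vertex 5.7 3.8 4.6
  endloop
 endfacet
 facet normal 0.992 0.124 0.000
  outer loop
   vertex 5.8 3.0 1.3
   vertex 5.7 3.8 4.6
   vertex 5.9 2.2 3.2
  endloop
 endfacet
 facet normal 0.861 -0.508 0.015
  outer loop
   vertex 5.2 1.0 2.8
   vertex 4.8 0.3 2.1
   vertex 5.9 2.2 3.2
  endloop
 endfacet
 facet normal 0.516 -0.526 0.675
  outer loop
   vertex 5.2 1.0 2.8
   vertex 5.9 2.2 3.2
   vertex 5.7 3.8 4.6
  endloop
 endfacet
 facet normal -0.634 -0.335 0.697
  outer loop
   vertex 5.2 1.0 2.8
   vertex 5.7 3.8 4.6
   vertex 4.8 0.3 2.1
  endloop
 endfacet
 facet normal 0.396 -0.563 -0.726
  outer loop
   vertex 5.2 2.0 1.0
   vertex 4.8 0.3 2.1
   vertex 4.2 2.2 0.3
  endloop
 endfacet
 facet normal 0.559 -0.088 -0.824
  outer loop
   vertex 5.2 2.0 1.0
   vertex 4.2 2.2 0.3
   vertex 5.8 3.0 1.3
  endloop
 endfacet
 facet normal 0.850 -0.412 -0.327
  outer loop
   vertex 5.2 2.0 1.0
   vertex 5.8 3.0 1.3
   vertex 4.8 0.3 2.1
  endloop
 endfacet
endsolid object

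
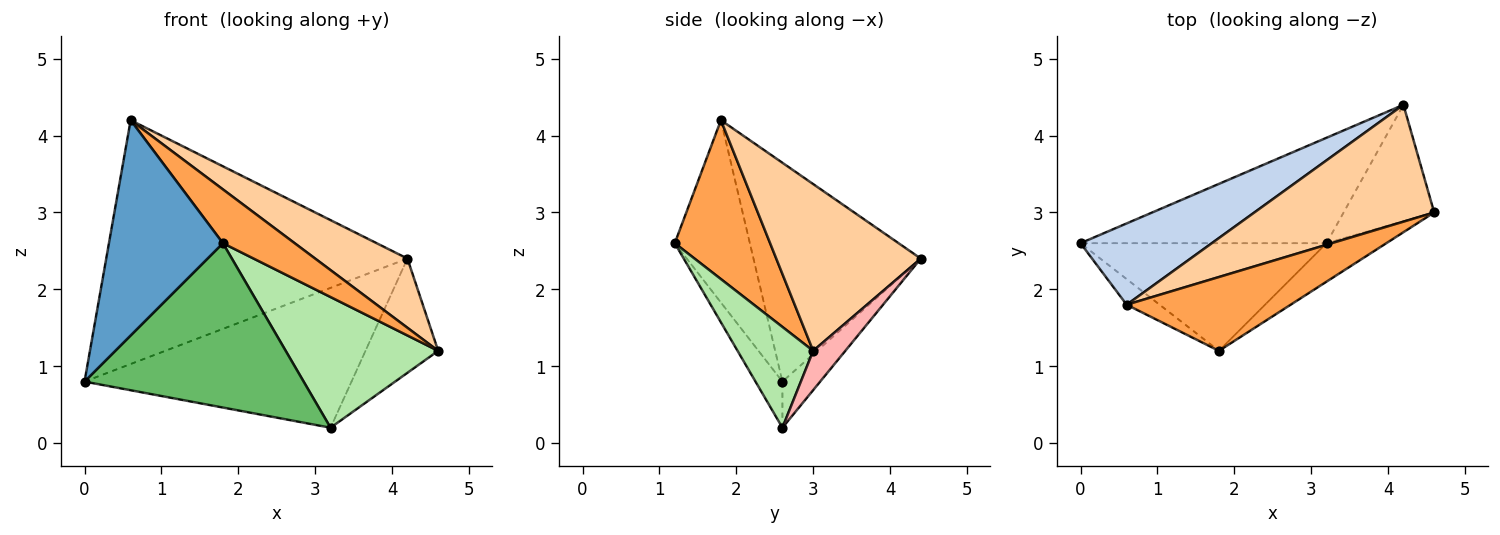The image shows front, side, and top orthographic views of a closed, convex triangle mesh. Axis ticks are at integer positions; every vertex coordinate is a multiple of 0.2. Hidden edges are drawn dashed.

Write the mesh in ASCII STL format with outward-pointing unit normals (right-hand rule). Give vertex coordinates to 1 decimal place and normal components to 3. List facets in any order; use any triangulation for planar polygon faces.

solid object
 facet normal -0.547 -0.831 -0.099
  outer loop
   vertex 0.6 1.8 4.2
   vertex 0.0 2.6 0.8
   vertex 1.8 1.2 2.6
  endloop
 endfacet
 facet normal -0.466 0.839 0.280
  outer loop
   vertex 0.6 1.8 4.2
   vertex 4.2 4.4 2.4
   vertex 0.0 2.6 0.8
  endloop
 endfacet
 facet normal 0.616 -0.464 0.636
  outer loop
   vertex 0.6 1.8 4.2
   vertex 1.8 1.2 2.6
   vertex 4.6 3.0 1.2
  endloop
 endfacet
 facet normal 0.624 -0.398 0.673
  outer loop
   vertex 0.6 1.8 4.2
   vertex 4.6 3.0 1.2
   vertex 4.2 4.4 2.4
  endloop
 endfacet
 facet normal -0.102 -0.832 -0.545
  outer loop
   vertex 3.2 2.6 0.2
   vertex 1.8 1.2 2.6
   vertex 0.0 2.6 0.8
  endloop
 endfacet
 facet normal 0.430 -0.866 -0.255
  outer loop
   vertex 3.2 2.6 0.2
   vertex 4.6 3.0 1.2
   vertex 1.8 1.2 2.6
  endloop
 endfacet
 facet normal -0.112 0.793 -0.598
  outer loop
   vertex 3.2 2.6 0.2
   vertex 0.0 2.6 0.8
   vertex 4.2 4.4 2.4
  endloop
 endfacet
 facet normal 0.296 0.669 -0.682
  outer loop
   vertex 3.2 2.6 0.2
   vertex 4.2 4.4 2.4
   vertex 4.6 3.0 1.2
  endloop
 endfacet
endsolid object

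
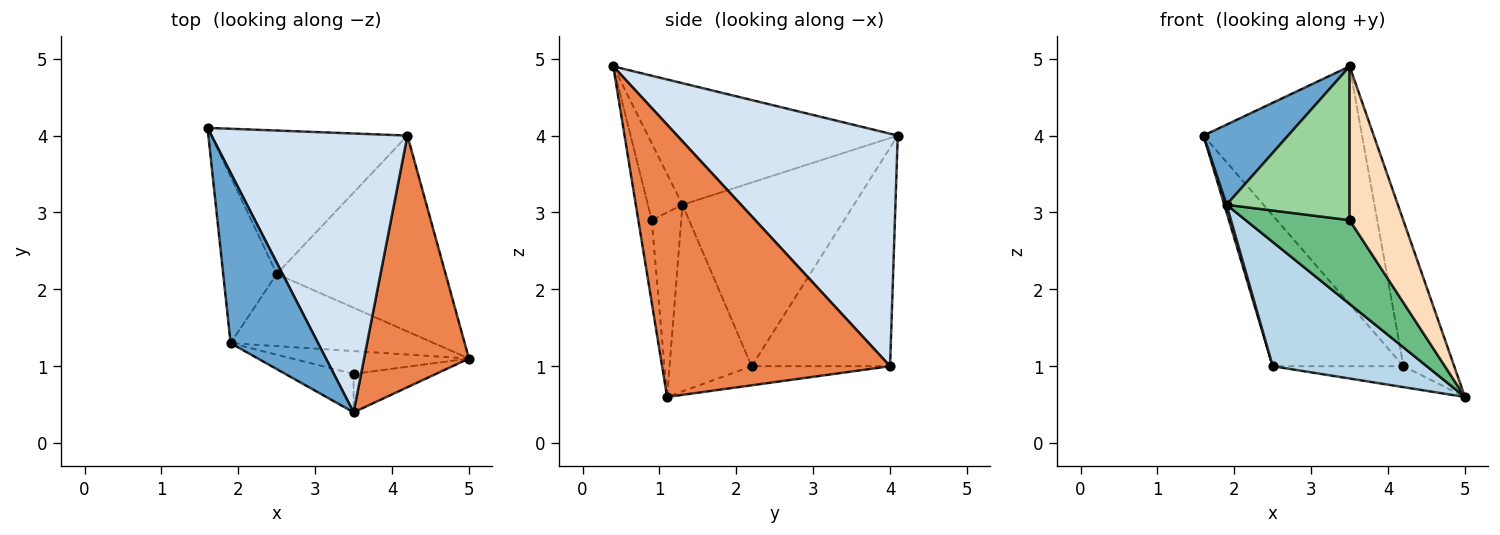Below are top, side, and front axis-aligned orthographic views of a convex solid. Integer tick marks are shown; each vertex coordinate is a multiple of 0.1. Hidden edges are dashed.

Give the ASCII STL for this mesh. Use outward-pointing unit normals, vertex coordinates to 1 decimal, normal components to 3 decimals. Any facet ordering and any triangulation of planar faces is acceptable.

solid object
 facet normal -0.783 -0.265 0.563
  outer loop
   vertex 1.9 1.3 3.1
   vertex 3.5 0.4 4.9
   vertex 1.6 4.1 4.0
  endloop
 endfacet
 facet normal -0.960 -0.013 -0.280
  outer loop
   vertex 2.5 2.2 1.0
   vertex 1.9 1.3 3.1
   vertex 1.6 4.1 4.0
  endloop
 endfacet
 facet normal -0.419 -0.785 -0.456
  outer loop
   vertex 2.5 2.2 1.0
   vertex 5.0 1.1 0.6
   vertex 1.9 1.3 3.1
  endloop
 endfacet
 facet normal 0.670 0.482 0.565
  outer loop
   vertex 4.2 4.0 1.0
   vertex 1.6 4.1 4.0
   vertex 3.5 0.4 4.9
  endloop
 endfacet
 facet normal 0.914 0.204 0.352
  outer loop
   vertex 4.2 4.0 1.0
   vertex 3.5 0.4 4.9
   vertex 5.0 1.1 0.6
  endloop
 endfacet
 facet normal -0.609 0.575 -0.547
  outer loop
   vertex 4.2 4.0 1.0
   vertex 2.5 2.2 1.0
   vertex 1.6 4.1 4.0
  endloop
 endfacet
 facet normal -0.112 0.105 -0.988
  outer loop
   vertex 4.2 4.0 1.0
   vertex 5.0 1.1 0.6
   vertex 2.5 2.2 1.0
  endloop
 endfacet
 facet normal -0.236 -0.943 -0.236
  outer loop
   vertex 3.5 0.9 2.9
   vertex 5.0 1.1 0.6
   vertex 3.5 0.4 4.9
  endloop
 endfacet
 facet normal -0.264 -0.931 -0.253
  outer loop
   vertex 3.5 0.9 2.9
   vertex 1.9 1.3 3.1
   vertex 5.0 1.1 0.6
  endloop
 endfacet
 facet normal -0.263 -0.936 -0.234
  outer loop
   vertex 3.5 0.9 2.9
   vertex 3.5 0.4 4.9
   vertex 1.9 1.3 3.1
  endloop
 endfacet
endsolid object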